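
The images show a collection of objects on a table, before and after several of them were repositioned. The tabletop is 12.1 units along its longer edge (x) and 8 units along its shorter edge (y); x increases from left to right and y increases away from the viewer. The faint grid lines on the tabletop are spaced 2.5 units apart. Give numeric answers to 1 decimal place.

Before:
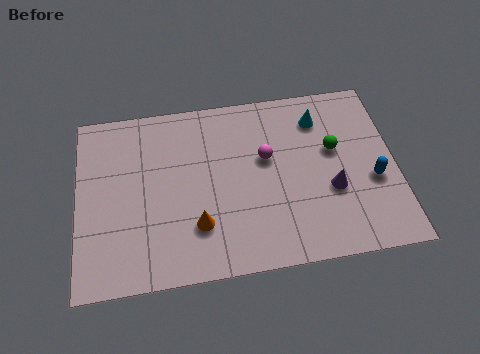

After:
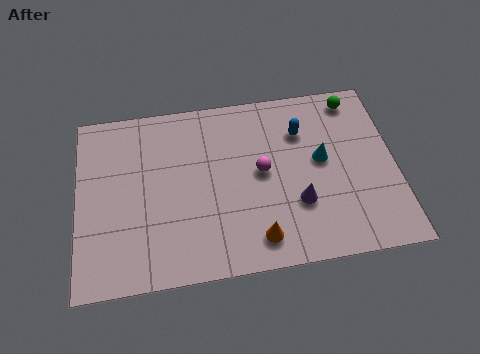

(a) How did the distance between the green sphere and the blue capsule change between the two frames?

+0.3

They were about 2.1 units apart before and 2.4 after — 0.3 units further apart.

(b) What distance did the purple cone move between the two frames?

1.4

The purple cone moved from about (9.6, 3.0) to (8.3, 2.6), a distance of √(1.3² + 0.4²) ≈ 1.4.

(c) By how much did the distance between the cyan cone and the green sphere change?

+1.4

The distance was about 1.6 in the first image and 3.0 in the second, so they moved 1.4 units further apart.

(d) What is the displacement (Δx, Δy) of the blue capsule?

(-2.6, 2.6)

The blue capsule was at about (11.2, 3.2) and moved to about (8.6, 5.8).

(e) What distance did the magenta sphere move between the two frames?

0.6

The magenta sphere was near (7.2, 4.8) before and (7.0, 4.2) after, so it travelled √(0.2² + 0.6²) ≈ 0.6 units.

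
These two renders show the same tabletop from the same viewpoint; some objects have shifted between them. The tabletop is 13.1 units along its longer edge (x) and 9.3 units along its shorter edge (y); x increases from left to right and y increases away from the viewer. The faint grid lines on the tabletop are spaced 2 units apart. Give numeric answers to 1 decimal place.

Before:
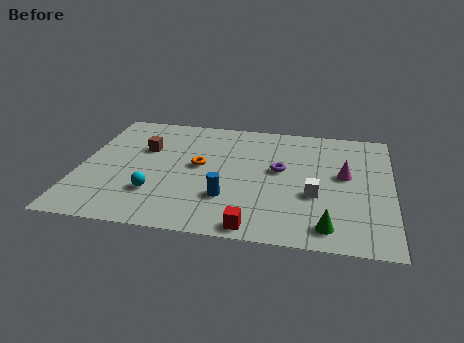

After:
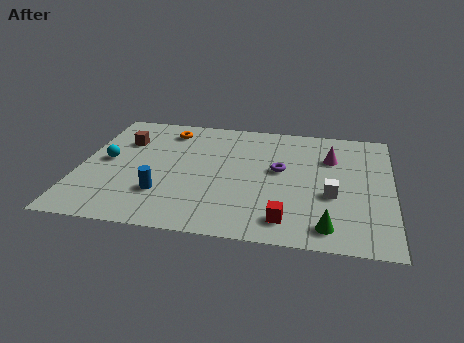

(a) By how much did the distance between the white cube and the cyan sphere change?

+2.9

Before: roughly 6.7 units apart; after: 9.6. That's 2.9 units further apart.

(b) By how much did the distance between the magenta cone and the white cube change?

+0.8

They were about 2.1 units apart before and 2.9 after — 0.8 units further apart.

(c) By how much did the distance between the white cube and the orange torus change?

+3.1

Before: roughly 5.1 units apart; after: 8.2. That's 3.1 units further apart.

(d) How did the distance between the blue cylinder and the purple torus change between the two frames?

+2.2

They were about 3.3 units apart before and 5.5 after — 2.2 units further apart.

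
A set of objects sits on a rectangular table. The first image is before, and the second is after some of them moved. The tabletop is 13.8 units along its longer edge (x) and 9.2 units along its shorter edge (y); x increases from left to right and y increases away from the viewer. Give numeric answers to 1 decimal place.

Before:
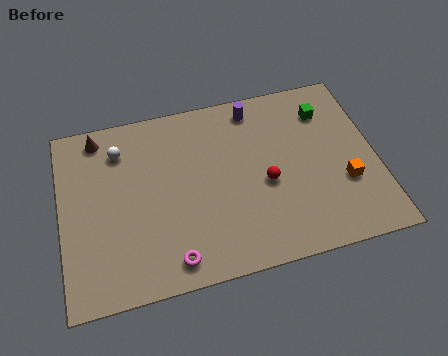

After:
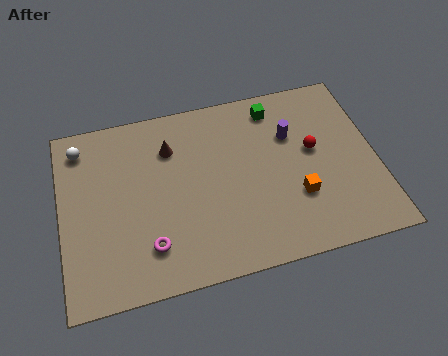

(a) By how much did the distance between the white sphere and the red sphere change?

+3.4

The distance was about 7.0 in the first image and 10.4 in the second, so they moved 3.4 units further apart.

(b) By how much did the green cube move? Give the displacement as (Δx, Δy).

(-2.2, 0.7)

From the two frames, the green cube sits at roughly (11.8, 7.1) before and (9.6, 7.8) after.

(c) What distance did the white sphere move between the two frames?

1.8

The white sphere was near (2.7, 7.2) before and (1.0, 7.7) after, so it travelled √(1.7² + 0.5²) ≈ 1.8 units.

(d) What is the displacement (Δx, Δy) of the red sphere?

(2.2, 1.2)

The red sphere started near (8.9, 4.0) and ended near (11.1, 5.2).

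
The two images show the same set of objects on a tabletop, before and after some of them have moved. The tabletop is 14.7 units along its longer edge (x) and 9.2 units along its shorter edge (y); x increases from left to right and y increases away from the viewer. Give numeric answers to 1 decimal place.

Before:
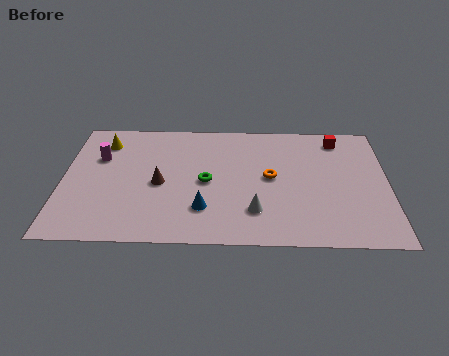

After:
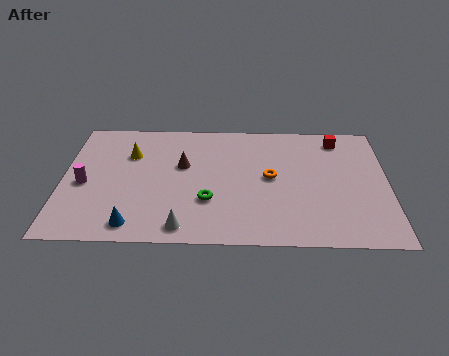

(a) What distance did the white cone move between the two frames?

3.4

The white cone moved from about (8.7, 2.3) to (5.5, 1.1), a distance of √(3.2² + 1.2²) ≈ 3.4.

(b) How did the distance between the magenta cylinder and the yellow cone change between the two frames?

+1.8

The distance was about 1.2 in the first image and 3.0 in the second, so they moved 1.8 units further apart.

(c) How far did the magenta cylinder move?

2.1

From (1.6, 6.1) to (1.0, 4.1), the magenta cylinder covered √(0.6² + 2.0²) ≈ 2.1 units.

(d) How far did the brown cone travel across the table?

1.7

The brown cone was near (4.4, 4.2) before and (5.4, 5.6) after, so it travelled √(1.0² + 1.4²) ≈ 1.7 units.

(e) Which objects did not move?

the red cube and the orange torus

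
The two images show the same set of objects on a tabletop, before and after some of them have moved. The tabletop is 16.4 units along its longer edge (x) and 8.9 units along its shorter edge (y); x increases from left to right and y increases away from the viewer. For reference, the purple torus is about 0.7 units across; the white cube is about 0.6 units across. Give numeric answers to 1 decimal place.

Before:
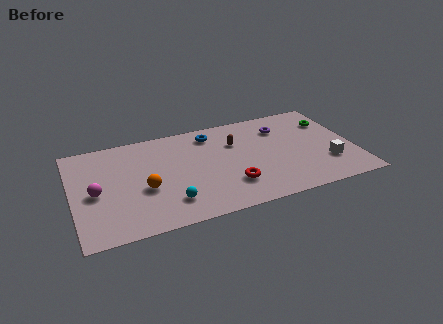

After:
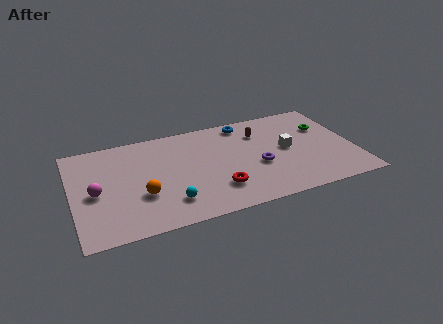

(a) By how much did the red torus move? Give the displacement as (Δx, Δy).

(-0.8, -0.1)

The red torus started near (9.0, 2.4) and ended near (8.2, 2.3).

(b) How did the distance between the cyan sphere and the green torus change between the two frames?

-0.6

Before: roughly 10.9 units apart; after: 10.3. That's 0.6 units closer together.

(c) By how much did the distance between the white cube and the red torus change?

-0.8

Before: roughly 5.7 units apart; after: 4.9. That's 0.8 units closer together.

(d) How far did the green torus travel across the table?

0.6

From (15.3, 6.5) to (14.9, 6.0), the green torus covered √(0.4² + 0.5²) ≈ 0.6 units.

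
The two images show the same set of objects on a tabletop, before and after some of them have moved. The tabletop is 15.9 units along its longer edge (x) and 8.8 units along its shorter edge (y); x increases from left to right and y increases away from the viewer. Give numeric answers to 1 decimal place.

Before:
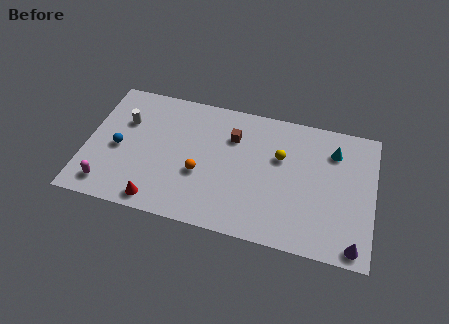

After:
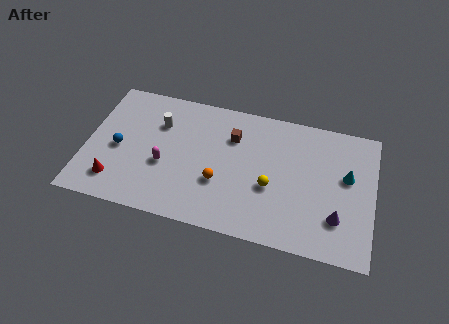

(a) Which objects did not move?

the blue sphere and the brown cube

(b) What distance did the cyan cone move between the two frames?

1.7

The cyan cone moved from about (13.6, 6.7) to (14.4, 5.2), a distance of √(0.8² + 1.5²) ≈ 1.7.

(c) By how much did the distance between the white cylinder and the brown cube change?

-1.9

They were about 6.0 units apart before and 4.1 after — 1.9 units closer together.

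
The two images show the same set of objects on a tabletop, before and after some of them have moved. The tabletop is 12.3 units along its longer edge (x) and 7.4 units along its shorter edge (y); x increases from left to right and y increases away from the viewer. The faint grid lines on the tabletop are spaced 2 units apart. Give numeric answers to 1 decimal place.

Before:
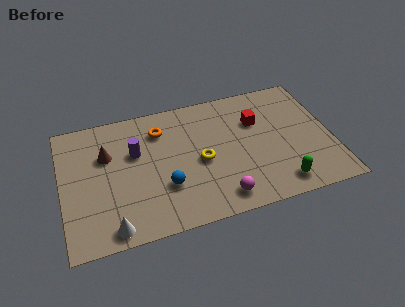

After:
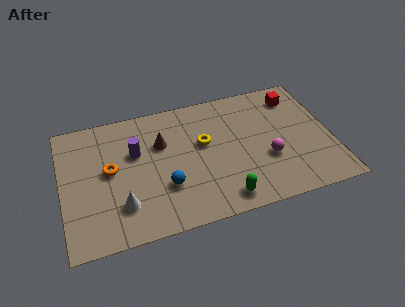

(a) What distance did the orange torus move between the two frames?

2.9

The orange torus was near (4.6, 5.7) before and (2.2, 4.0) after, so it travelled √(2.4² + 1.7²) ≈ 2.9 units.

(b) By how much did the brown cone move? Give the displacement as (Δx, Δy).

(2.5, 0.0)

From the two frames, the brown cone sits at roughly (2.1, 4.9) before and (4.6, 4.9) after.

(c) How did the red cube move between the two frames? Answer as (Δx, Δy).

(1.9, 1.0)

The red cube started near (9.0, 5.0) and ended near (10.9, 6.0).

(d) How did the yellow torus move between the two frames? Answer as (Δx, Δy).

(0.2, 1.0)

The yellow torus started near (6.3, 3.4) and ended near (6.5, 4.4).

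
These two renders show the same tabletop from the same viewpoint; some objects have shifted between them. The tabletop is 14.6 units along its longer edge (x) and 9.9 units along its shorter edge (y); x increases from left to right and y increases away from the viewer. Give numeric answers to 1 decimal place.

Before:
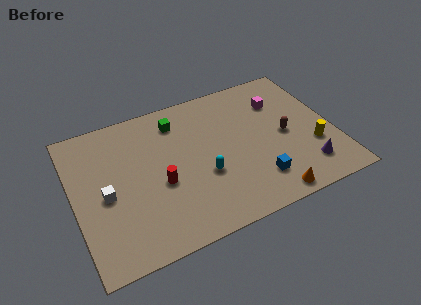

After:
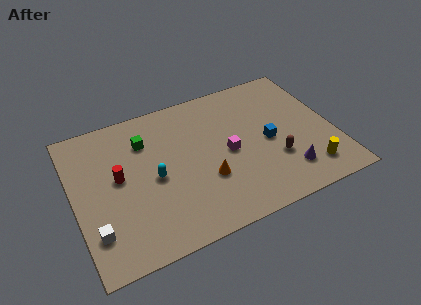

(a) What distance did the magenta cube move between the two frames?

4.1

The magenta cube moved from about (11.9, 7.2) to (8.6, 4.7), a distance of √(3.3² + 2.5²) ≈ 4.1.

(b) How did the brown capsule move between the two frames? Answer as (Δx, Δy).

(-0.8, -1.5)

The brown capsule was at about (11.9, 4.7) and moved to about (11.1, 3.2).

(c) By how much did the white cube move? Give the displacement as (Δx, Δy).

(-0.8, -2.1)

From the two frames, the white cube sits at roughly (1.7, 4.5) before and (0.9, 2.4) after.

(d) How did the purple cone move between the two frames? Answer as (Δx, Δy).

(-1.1, 0.1)

The purple cone started near (12.7, 2.0) and ended near (11.6, 2.1).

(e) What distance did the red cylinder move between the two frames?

2.6

The red cylinder was near (4.7, 4.1) before and (2.5, 5.4) after, so it travelled √(2.2² + 1.3²) ≈ 2.6 units.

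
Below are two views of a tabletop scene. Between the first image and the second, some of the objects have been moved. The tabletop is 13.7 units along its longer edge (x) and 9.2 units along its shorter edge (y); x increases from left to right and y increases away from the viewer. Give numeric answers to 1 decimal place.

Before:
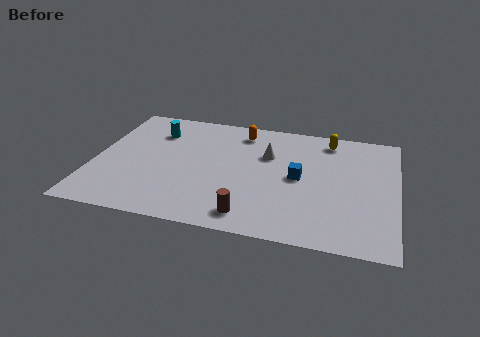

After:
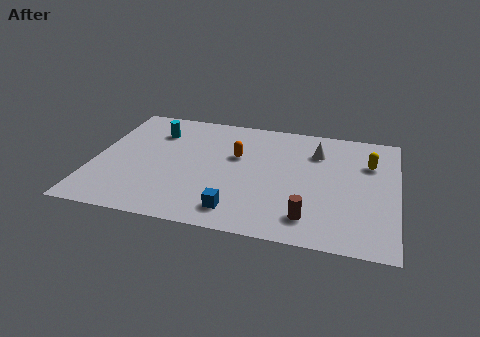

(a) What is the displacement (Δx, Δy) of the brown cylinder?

(2.6, 0.4)

The brown cylinder was at about (7.3, 1.3) and moved to about (9.9, 1.7).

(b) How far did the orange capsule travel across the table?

2.0

The orange capsule was near (6.5, 7.7) before and (6.4, 5.7) after, so it travelled √(0.1² + 2.0²) ≈ 2.0 units.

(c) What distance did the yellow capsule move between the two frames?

2.4

The yellow capsule was near (10.5, 7.9) before and (12.4, 6.4) after, so it travelled √(1.9² + 1.5²) ≈ 2.4 units.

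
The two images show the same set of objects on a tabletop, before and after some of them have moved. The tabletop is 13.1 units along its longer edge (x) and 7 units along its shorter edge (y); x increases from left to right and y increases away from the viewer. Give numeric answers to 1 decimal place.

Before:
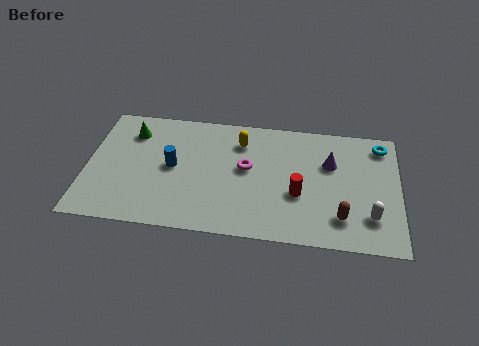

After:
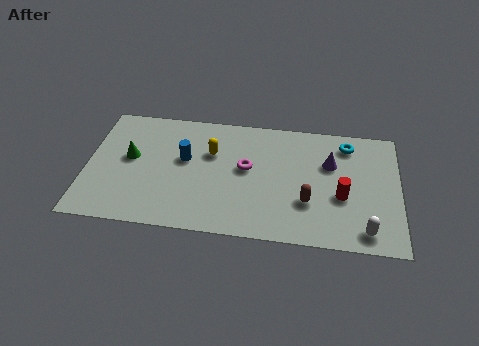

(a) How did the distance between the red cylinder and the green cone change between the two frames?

+1.4

The distance was about 7.6 in the first image and 9.0 in the second, so they moved 1.4 units further apart.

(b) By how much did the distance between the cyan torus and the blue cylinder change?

-2.0

They were about 9.0 units apart before and 7.0 after — 2.0 units closer together.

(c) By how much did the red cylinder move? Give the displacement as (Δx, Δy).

(1.8, 0.1)

The red cylinder started near (8.9, 2.7) and ended near (10.7, 2.8).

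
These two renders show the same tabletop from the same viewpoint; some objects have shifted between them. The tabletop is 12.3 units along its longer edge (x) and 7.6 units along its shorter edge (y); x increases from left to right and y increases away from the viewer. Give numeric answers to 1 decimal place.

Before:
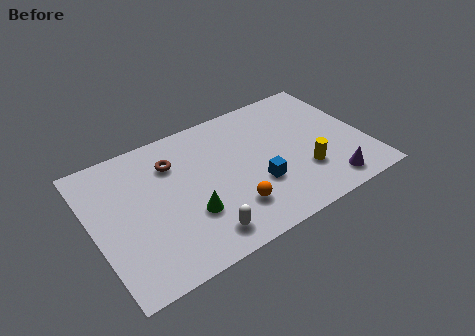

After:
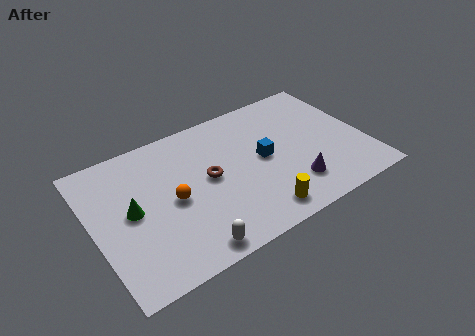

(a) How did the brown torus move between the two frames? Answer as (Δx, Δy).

(1.4, -1.6)

The brown torus started near (3.8, 5.6) and ended near (5.2, 4.0).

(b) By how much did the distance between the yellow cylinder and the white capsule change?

-1.8

They were about 5.0 units apart before and 3.2 after — 1.8 units closer together.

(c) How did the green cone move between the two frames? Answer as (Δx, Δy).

(-2.4, 1.4)

From the two frames, the green cone sits at roughly (4.1, 2.5) before and (1.7, 3.9) after.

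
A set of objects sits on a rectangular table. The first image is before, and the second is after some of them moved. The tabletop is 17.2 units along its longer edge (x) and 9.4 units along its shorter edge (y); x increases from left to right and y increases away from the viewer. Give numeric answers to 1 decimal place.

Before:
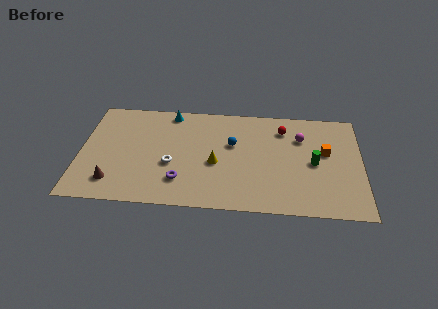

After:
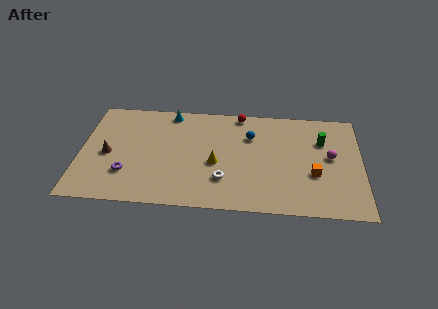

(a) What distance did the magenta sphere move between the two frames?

2.4

The magenta sphere moved from about (13.5, 6.7) to (15.3, 5.1), a distance of √(1.8² + 1.6²) ≈ 2.4.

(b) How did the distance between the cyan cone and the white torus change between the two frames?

+2.0

The distance was about 4.7 in the first image and 6.7 in the second, so they moved 2.0 units further apart.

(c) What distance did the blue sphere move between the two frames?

1.4

From (9.3, 5.8) to (10.4, 6.6), the blue sphere covered √(1.1² + 0.8²) ≈ 1.4 units.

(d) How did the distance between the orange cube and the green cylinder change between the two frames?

+1.8

They were about 1.2 units apart before and 3.0 after — 1.8 units further apart.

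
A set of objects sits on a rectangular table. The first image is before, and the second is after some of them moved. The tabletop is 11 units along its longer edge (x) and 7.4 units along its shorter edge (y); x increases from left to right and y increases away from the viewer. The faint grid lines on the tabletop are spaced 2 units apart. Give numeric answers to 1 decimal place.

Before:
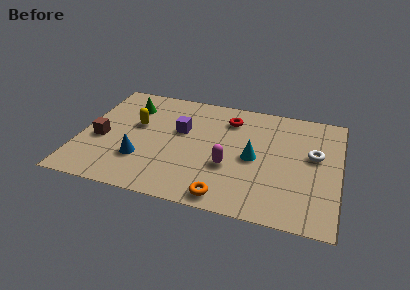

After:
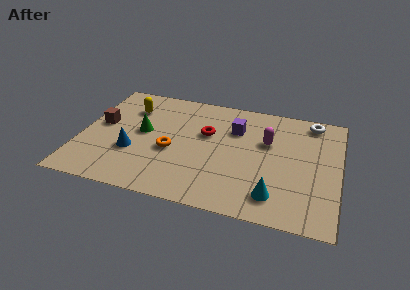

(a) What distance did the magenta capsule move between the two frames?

2.5

The magenta capsule was near (6.4, 2.7) before and (7.9, 4.7) after, so it travelled √(1.5² + 2.0²) ≈ 2.5 units.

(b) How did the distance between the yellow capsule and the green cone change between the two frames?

+0.4

Before: roughly 1.3 units apart; after: 1.7. That's 0.4 units further apart.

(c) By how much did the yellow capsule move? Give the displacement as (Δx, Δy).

(-0.4, 1.1)

From the two frames, the yellow capsule sits at roughly (2.3, 4.4) before and (1.9, 5.5) after.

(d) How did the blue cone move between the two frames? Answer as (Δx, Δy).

(-0.4, 0.4)

From the two frames, the blue cone sits at roughly (2.7, 2.2) before and (2.3, 2.6) after.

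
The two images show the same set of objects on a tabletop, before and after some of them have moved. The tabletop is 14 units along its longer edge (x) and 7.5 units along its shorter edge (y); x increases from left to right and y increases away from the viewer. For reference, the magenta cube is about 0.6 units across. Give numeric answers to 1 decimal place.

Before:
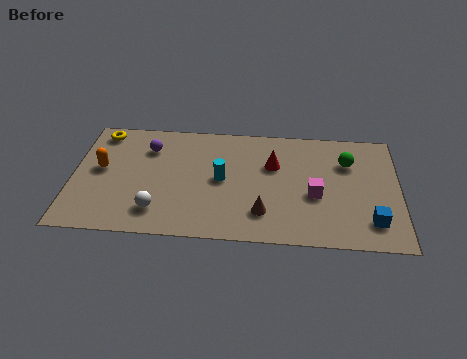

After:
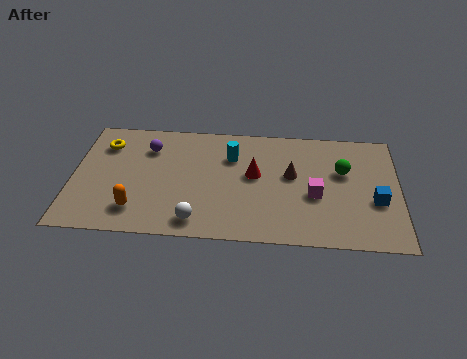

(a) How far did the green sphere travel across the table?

0.6

From (11.8, 5.3) to (11.6, 4.7), the green sphere covered √(0.2² + 0.6²) ≈ 0.6 units.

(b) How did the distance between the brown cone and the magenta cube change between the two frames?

-1.0

They were about 2.6 units apart before and 1.6 after — 1.0 units closer together.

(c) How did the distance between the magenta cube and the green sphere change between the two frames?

-0.6

The distance was about 2.6 in the first image and 2.0 in the second, so they moved 0.6 units closer together.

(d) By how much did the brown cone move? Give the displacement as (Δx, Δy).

(1.2, 2.5)

The brown cone was at about (8.2, 1.8) and moved to about (9.4, 4.3).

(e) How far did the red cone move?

1.1

The red cone moved from about (8.6, 4.9) to (7.8, 4.2), a distance of √(0.8² + 0.7²) ≈ 1.1.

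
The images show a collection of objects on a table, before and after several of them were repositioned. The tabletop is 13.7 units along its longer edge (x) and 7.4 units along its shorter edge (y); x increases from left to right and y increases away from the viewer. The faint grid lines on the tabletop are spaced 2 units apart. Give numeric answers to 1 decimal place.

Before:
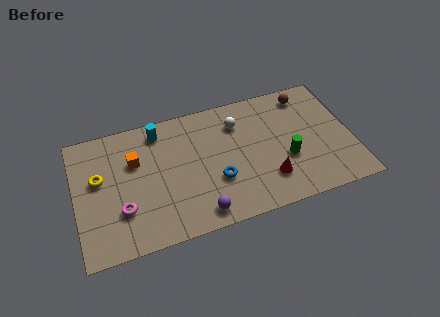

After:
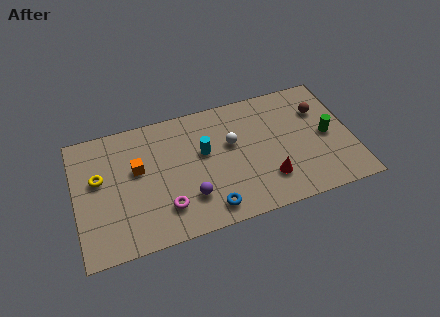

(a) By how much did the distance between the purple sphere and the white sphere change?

-1.7

They were about 5.1 units apart before and 3.4 after — 1.7 units closer together.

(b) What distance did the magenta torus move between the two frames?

2.2

The magenta torus was near (2.2, 2.3) before and (4.3, 1.8) after, so it travelled √(2.1² + 0.5²) ≈ 2.2 units.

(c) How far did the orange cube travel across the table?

0.5

From (3.0, 4.9) to (3.1, 4.4), the orange cube covered √(0.1² + 0.5²) ≈ 0.5 units.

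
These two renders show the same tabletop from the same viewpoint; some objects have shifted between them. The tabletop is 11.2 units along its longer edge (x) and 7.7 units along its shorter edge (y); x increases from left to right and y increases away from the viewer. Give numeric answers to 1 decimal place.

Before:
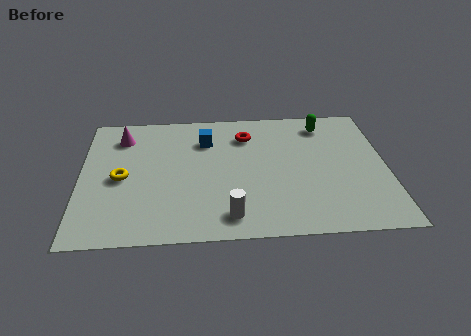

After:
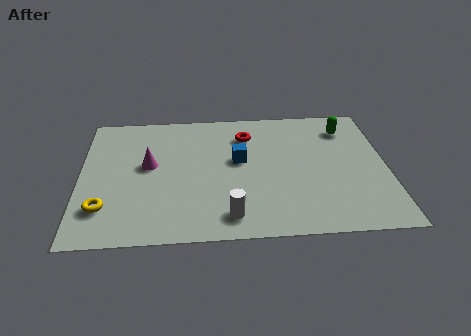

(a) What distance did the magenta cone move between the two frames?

2.1

From (1.5, 6.1) to (2.5, 4.3), the magenta cone covered √(1.0² + 1.8²) ≈ 2.1 units.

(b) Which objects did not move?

the white cylinder and the red torus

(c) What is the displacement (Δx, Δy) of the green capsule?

(0.8, -0.3)

The green capsule was at about (9.0, 6.4) and moved to about (9.8, 6.1).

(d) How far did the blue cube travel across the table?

1.8

The blue cube was near (4.6, 5.7) before and (5.8, 4.4) after, so it travelled √(1.2² + 1.3²) ≈ 1.8 units.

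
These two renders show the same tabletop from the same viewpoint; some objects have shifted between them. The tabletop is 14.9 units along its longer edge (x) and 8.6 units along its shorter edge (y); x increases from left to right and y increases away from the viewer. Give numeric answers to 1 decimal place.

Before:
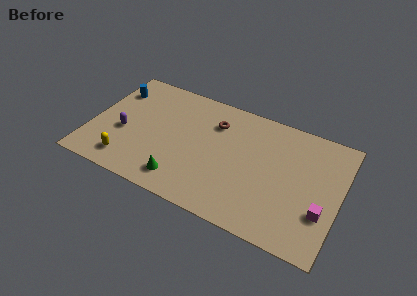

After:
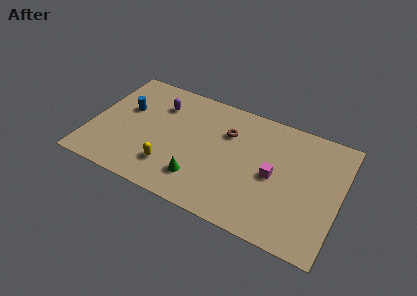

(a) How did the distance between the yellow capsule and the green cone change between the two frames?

-1.5

They were about 3.3 units apart before and 1.8 after — 1.5 units closer together.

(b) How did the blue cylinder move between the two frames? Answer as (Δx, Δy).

(0.9, -1.2)

The blue cylinder was at about (1.0, 6.5) and moved to about (1.9, 5.3).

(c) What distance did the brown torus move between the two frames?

0.9

The brown torus moved from about (7.2, 6.4) to (8.0, 6.0), a distance of √(0.8² + 0.4²) ≈ 0.9.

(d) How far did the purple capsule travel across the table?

3.4

The purple capsule moved from about (2.0, 3.5) to (3.8, 6.4), a distance of √(1.8² + 2.9²) ≈ 3.4.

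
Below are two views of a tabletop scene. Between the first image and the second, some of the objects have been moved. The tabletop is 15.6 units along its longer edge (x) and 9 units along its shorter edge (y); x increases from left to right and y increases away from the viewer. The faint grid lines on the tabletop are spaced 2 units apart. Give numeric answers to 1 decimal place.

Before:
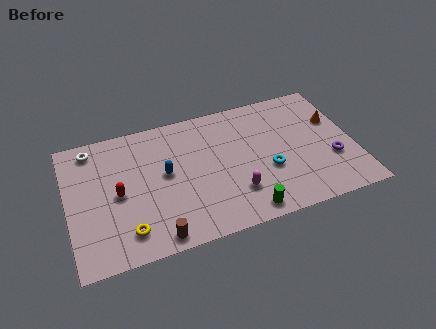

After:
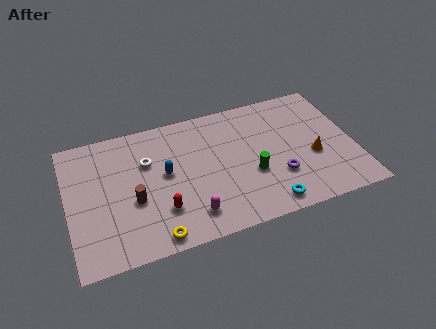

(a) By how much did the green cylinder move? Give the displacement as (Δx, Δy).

(0.6, 2.4)

The green cylinder was at about (9.3, 1.0) and moved to about (9.9, 3.4).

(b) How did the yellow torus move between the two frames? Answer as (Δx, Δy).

(1.4, -0.8)

The yellow torus was at about (3.0, 1.7) and moved to about (4.4, 0.9).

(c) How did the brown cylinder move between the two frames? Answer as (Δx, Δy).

(-1.0, 2.7)

From the two frames, the brown cylinder sits at roughly (4.5, 0.9) before and (3.5, 3.6) after.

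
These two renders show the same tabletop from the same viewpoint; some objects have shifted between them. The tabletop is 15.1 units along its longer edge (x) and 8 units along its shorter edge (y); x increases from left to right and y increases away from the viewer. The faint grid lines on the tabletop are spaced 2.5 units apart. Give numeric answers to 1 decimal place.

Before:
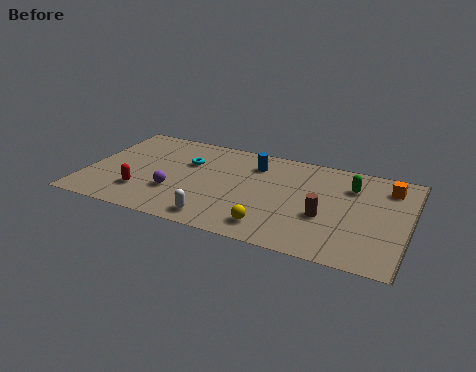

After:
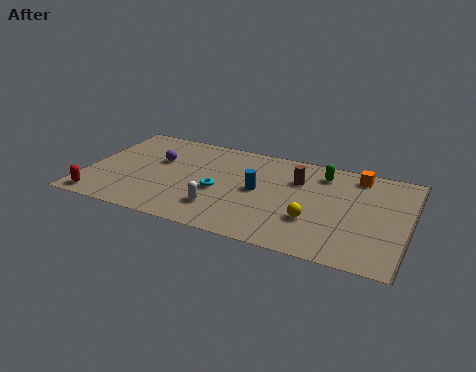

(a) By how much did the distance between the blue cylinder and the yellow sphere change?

-1.9

The distance was about 5.0 in the first image and 3.1 in the second, so they moved 1.9 units closer together.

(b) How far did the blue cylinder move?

2.1

The blue cylinder was near (7.7, 6.2) before and (8.1, 4.1) after, so it travelled √(0.4² + 2.1²) ≈ 2.1 units.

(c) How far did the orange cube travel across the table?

1.6

The orange cube was near (14.0, 6.4) before and (12.5, 6.9) after, so it travelled √(1.5² + 0.5²) ≈ 1.6 units.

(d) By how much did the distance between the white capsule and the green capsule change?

-1.2

Before: roughly 7.5 units apart; after: 6.3. That's 1.2 units closer together.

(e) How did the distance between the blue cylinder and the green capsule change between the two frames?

-0.9

The distance was about 4.6 in the first image and 3.7 in the second, so they moved 0.9 units closer together.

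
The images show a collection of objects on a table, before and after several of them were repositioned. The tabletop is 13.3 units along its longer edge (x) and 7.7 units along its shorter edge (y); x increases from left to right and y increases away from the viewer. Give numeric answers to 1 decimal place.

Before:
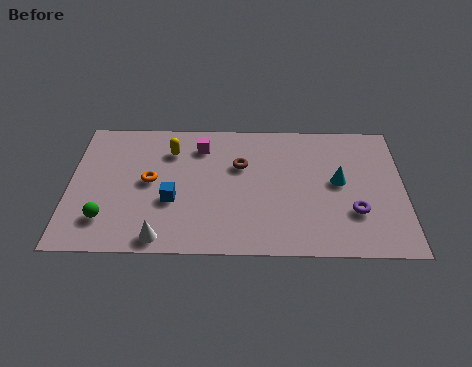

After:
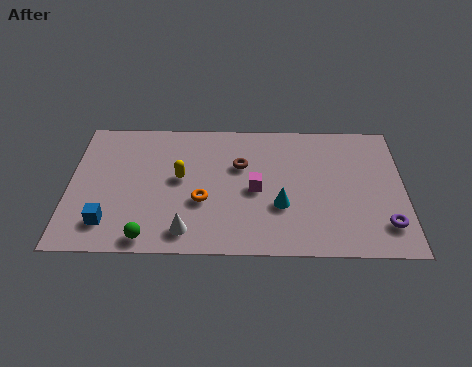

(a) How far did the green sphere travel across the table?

2.0

From (1.5, 1.8) to (3.2, 0.8), the green sphere covered √(1.7² + 1.0²) ≈ 2.0 units.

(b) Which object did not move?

the brown torus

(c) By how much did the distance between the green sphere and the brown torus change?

-0.7

The distance was about 6.2 in the first image and 5.5 in the second, so they moved 0.7 units closer together.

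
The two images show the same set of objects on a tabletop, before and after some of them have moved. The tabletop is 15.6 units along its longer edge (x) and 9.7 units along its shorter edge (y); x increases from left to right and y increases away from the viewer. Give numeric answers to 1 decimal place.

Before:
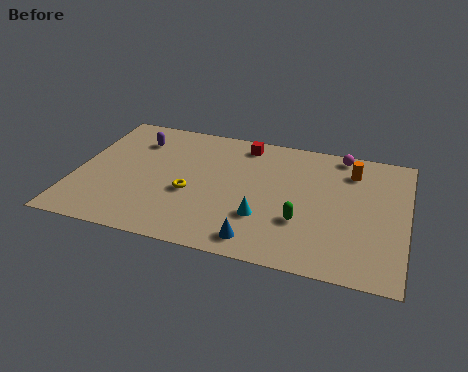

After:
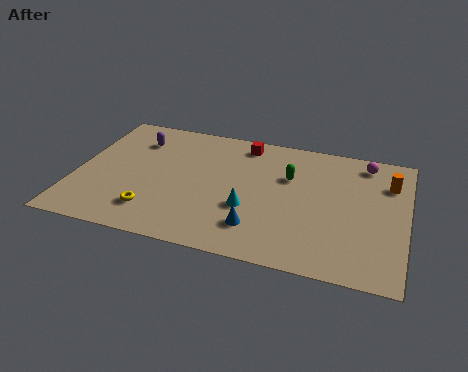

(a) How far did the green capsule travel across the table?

3.3

The green capsule moved from about (10.8, 3.2) to (10.0, 6.4), a distance of √(0.8² + 3.2²) ≈ 3.3.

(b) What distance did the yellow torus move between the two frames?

2.4

From (5.5, 3.9) to (3.9, 2.1), the yellow torus covered √(1.6² + 1.8²) ≈ 2.4 units.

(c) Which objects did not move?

the purple capsule and the red cube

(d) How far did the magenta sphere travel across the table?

1.3

From (12.3, 8.8) to (13.5, 8.4), the magenta sphere covered √(1.2² + 0.4²) ≈ 1.3 units.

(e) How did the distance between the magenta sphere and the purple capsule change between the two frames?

+1.1

The distance was about 9.8 in the first image and 10.9 in the second, so they moved 1.1 units further apart.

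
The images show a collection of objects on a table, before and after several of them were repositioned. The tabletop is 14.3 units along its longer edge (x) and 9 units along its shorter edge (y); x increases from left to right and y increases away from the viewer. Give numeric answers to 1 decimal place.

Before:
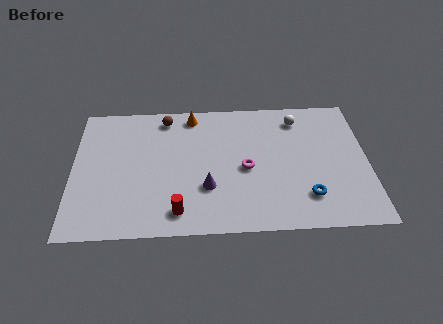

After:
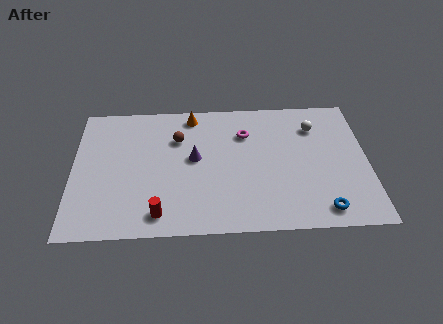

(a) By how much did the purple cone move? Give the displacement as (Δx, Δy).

(-0.6, 2.0)

From the two frames, the purple cone sits at roughly (6.5, 2.9) before and (5.9, 4.9) after.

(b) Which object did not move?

the orange cone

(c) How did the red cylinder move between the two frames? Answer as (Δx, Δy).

(-0.9, -0.1)

The red cylinder started near (5.1, 1.4) and ended near (4.2, 1.3).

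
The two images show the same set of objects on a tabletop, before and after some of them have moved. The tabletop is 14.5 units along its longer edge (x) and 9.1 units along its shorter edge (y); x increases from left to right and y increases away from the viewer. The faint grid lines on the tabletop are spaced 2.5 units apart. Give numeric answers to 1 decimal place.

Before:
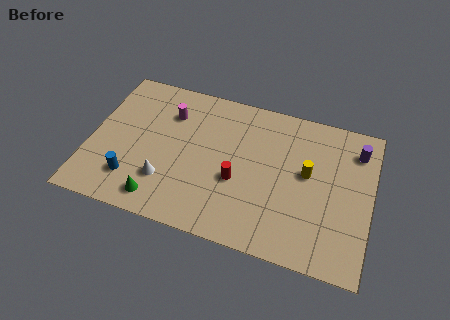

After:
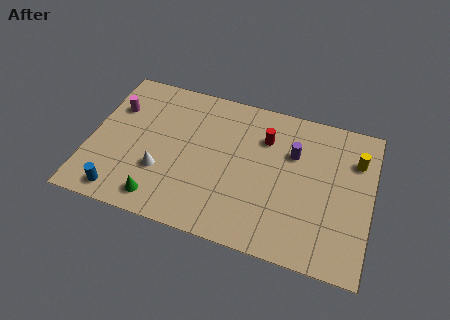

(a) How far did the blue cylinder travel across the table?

1.1

The blue cylinder moved from about (2.4, 2.1) to (1.9, 1.1), a distance of √(0.5² + 1.0²) ≈ 1.1.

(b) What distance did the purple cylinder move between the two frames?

3.4

The purple cylinder moved from about (13.6, 7.2) to (10.4, 6.1), a distance of √(3.2² + 1.1²) ≈ 3.4.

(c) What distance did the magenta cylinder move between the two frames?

2.8

The magenta cylinder was near (3.9, 6.7) before and (1.1, 6.3) after, so it travelled √(2.8² + 0.4²) ≈ 2.8 units.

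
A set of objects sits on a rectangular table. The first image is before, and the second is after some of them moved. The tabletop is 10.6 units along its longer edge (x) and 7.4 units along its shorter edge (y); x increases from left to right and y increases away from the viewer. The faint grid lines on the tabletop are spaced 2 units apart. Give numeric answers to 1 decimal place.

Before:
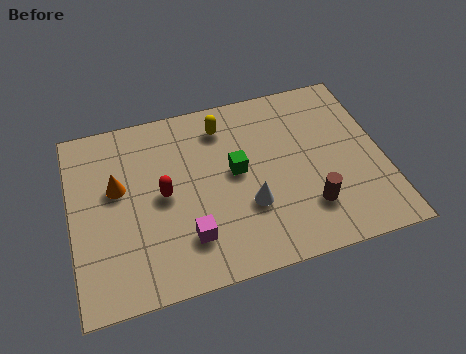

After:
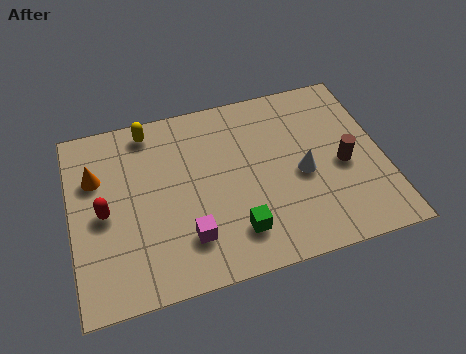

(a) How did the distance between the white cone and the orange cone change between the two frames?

+2.4

Before: roughly 4.7 units apart; after: 7.1. That's 2.4 units further apart.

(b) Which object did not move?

the magenta cube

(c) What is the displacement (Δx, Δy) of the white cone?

(1.9, 0.8)

The white cone started near (5.9, 2.5) and ended near (7.8, 3.3).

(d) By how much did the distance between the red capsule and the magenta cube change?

+1.2

The distance was about 2.0 in the first image and 3.2 in the second, so they moved 1.2 units further apart.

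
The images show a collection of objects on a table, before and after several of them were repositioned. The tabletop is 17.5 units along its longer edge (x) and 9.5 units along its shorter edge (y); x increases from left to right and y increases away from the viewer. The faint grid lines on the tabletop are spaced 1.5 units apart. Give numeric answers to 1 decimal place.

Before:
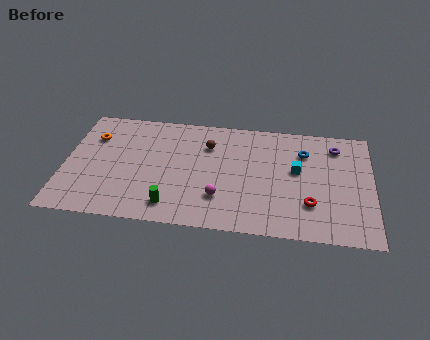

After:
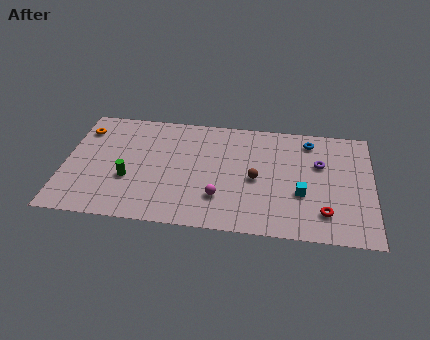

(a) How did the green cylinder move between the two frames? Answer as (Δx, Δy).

(-2.5, 1.9)

From the two frames, the green cylinder sits at roughly (6.2, 1.6) before and (3.7, 3.5) after.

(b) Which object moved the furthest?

the brown sphere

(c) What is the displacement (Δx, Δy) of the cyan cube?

(0.3, -1.9)

The cyan cube was at about (13.2, 5.4) and moved to about (13.5, 3.5).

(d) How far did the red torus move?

1.0

From (14.0, 2.7) to (14.8, 2.1), the red torus covered √(0.8² + 0.6²) ≈ 1.0 units.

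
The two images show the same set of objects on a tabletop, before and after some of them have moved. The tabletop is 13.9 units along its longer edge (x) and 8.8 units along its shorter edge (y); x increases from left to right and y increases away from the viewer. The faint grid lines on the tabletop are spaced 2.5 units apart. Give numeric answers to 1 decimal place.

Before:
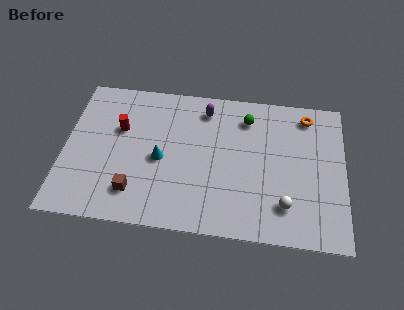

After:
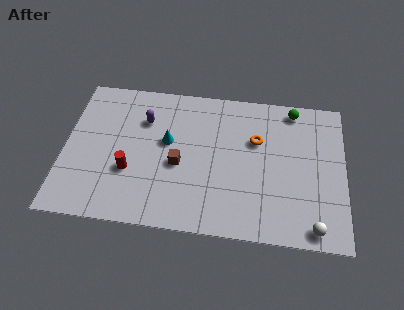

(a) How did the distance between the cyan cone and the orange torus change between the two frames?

-3.6

They were about 8.0 units apart before and 4.4 after — 3.6 units closer together.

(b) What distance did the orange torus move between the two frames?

3.1

The orange torus moved from about (12.0, 7.5) to (9.5, 5.7), a distance of √(2.5² + 1.8²) ≈ 3.1.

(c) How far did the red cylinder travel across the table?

2.6

The red cylinder was near (2.7, 5.6) before and (3.3, 3.1) after, so it travelled √(0.6² + 2.5²) ≈ 2.6 units.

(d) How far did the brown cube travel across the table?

2.8

From (3.6, 1.9) to (5.7, 3.8), the brown cube covered √(2.1² + 1.9²) ≈ 2.8 units.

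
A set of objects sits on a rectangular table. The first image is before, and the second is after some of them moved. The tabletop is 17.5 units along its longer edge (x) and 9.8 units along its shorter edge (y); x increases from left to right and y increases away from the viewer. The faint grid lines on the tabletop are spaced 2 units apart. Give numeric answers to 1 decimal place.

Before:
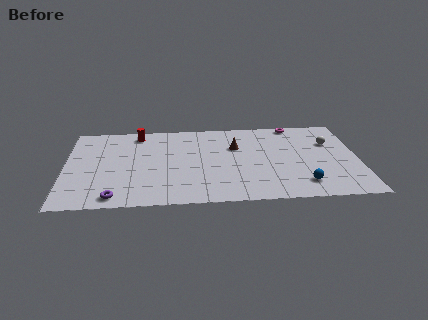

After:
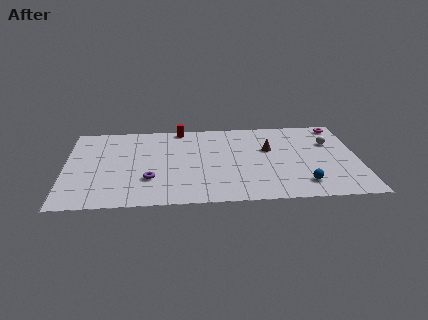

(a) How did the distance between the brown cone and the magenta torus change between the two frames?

+0.6

They were about 4.4 units apart before and 5.0 after — 0.6 units further apart.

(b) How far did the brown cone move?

2.0

From (10.2, 6.5) to (12.2, 6.1), the brown cone covered √(2.0² + 0.4²) ≈ 2.0 units.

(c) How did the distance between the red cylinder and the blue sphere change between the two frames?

-1.7

Before: roughly 11.8 units apart; after: 10.1. That's 1.7 units closer together.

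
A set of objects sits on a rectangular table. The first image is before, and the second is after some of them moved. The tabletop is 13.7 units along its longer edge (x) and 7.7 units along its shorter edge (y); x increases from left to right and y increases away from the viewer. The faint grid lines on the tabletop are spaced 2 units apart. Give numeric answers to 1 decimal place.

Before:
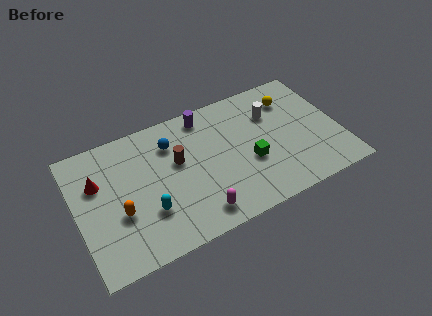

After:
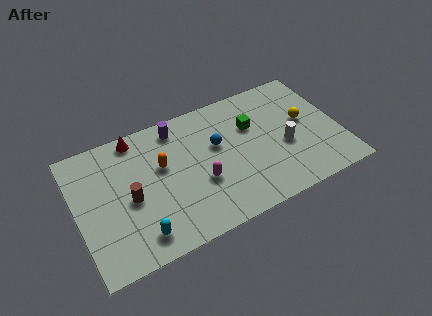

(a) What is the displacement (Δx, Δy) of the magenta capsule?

(0.4, 1.7)

The magenta capsule started near (5.9, 1.2) and ended near (6.3, 2.9).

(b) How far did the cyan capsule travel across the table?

1.3

The cyan capsule moved from about (3.5, 2.4) to (2.9, 1.3), a distance of √(0.6² + 1.1²) ≈ 1.3.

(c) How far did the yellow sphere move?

1.7

From (11.5, 5.9) to (12.0, 4.3), the yellow sphere covered √(0.5² + 1.6²) ≈ 1.7 units.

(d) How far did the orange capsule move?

3.0

The orange capsule was near (2.1, 2.9) before and (4.5, 4.7) after, so it travelled √(2.4² + 1.8²) ≈ 3.0 units.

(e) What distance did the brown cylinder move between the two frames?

2.8

The brown cylinder was near (5.3, 4.6) before and (2.7, 3.5) after, so it travelled √(2.6² + 1.1²) ≈ 2.8 units.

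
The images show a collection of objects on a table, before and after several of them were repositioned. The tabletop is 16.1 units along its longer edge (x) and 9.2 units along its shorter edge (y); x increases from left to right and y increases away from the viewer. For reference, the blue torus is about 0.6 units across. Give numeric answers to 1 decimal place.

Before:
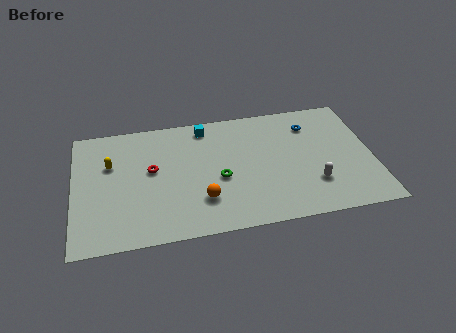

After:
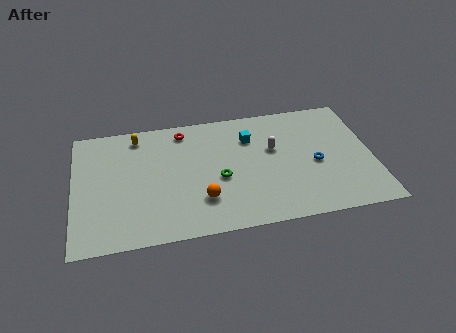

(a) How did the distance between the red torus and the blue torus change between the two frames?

-0.9

They were about 8.9 units apart before and 8.0 after — 0.9 units closer together.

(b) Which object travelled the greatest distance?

the white capsule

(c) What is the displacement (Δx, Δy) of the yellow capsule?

(1.5, 1.9)

The yellow capsule was at about (2.0, 6.0) and moved to about (3.5, 7.9).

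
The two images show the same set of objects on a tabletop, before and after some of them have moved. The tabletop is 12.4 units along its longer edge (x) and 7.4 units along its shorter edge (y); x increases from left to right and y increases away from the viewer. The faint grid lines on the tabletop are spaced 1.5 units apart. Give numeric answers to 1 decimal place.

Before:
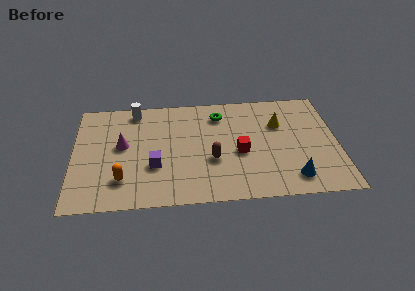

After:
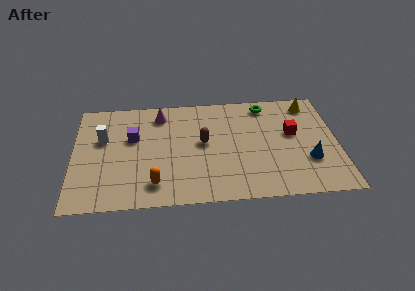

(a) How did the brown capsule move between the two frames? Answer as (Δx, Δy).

(-0.4, 1.2)

The brown capsule started near (6.5, 2.8) and ended near (6.1, 4.0).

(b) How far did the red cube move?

2.7

The red cube moved from about (7.8, 3.2) to (10.3, 4.3), a distance of √(2.5² + 1.1²) ≈ 2.7.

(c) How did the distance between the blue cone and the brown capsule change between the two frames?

+1.2

Before: roughly 4.0 units apart; after: 5.2. That's 1.2 units further apart.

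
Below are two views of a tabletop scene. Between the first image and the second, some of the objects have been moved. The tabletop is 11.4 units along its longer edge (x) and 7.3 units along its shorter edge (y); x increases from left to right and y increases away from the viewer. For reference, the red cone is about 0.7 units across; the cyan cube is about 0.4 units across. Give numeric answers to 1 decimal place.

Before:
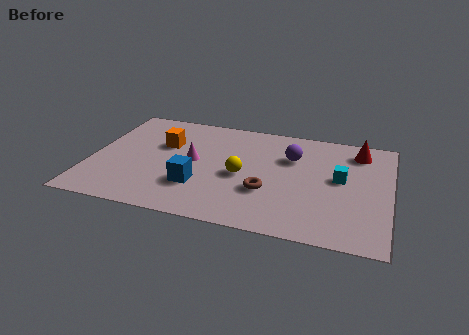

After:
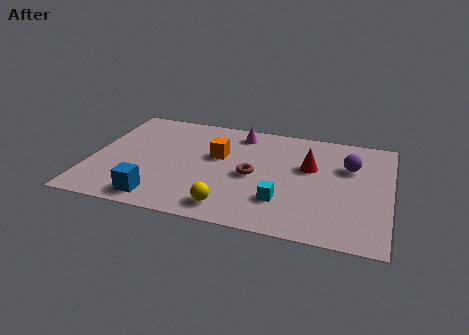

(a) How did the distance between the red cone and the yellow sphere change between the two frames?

-0.7

Before: roughly 5.1 units apart; after: 4.4. That's 0.7 units closer together.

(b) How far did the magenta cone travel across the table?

2.9

The magenta cone was near (3.9, 3.8) before and (5.5, 6.2) after, so it travelled √(1.6² + 2.4²) ≈ 2.9 units.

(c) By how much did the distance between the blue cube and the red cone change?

-0.5

They were about 7.0 units apart before and 6.5 after — 0.5 units closer together.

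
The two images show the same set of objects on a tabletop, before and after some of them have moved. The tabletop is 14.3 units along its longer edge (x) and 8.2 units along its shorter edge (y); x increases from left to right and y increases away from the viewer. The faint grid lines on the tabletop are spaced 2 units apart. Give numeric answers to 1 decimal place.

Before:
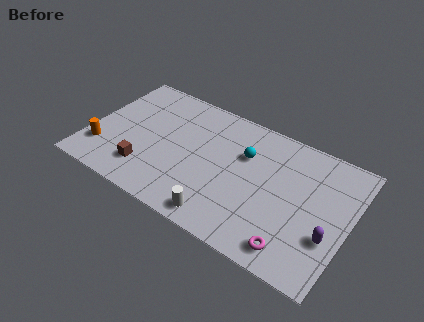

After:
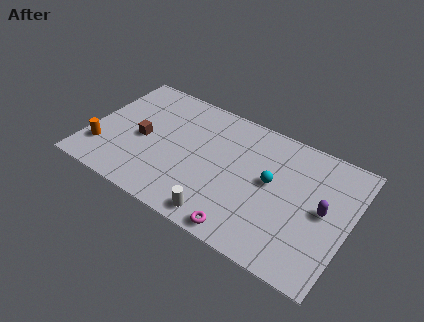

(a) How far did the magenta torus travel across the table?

2.6

The magenta torus was near (11.7, 1.2) before and (9.1, 0.8) after, so it travelled √(2.6² + 0.4²) ≈ 2.6 units.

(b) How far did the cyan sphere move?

1.9

The cyan sphere was near (8.4, 5.5) before and (10.0, 4.5) after, so it travelled √(1.6² + 1.0²) ≈ 1.9 units.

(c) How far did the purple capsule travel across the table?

1.5

From (13.4, 2.8) to (12.9, 4.2), the purple capsule covered √(0.5² + 1.4²) ≈ 1.5 units.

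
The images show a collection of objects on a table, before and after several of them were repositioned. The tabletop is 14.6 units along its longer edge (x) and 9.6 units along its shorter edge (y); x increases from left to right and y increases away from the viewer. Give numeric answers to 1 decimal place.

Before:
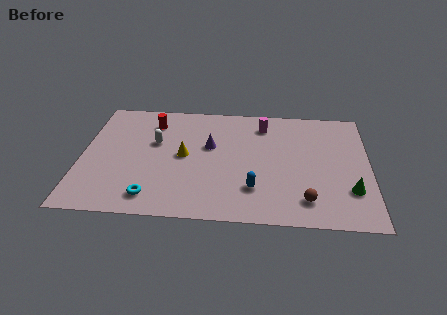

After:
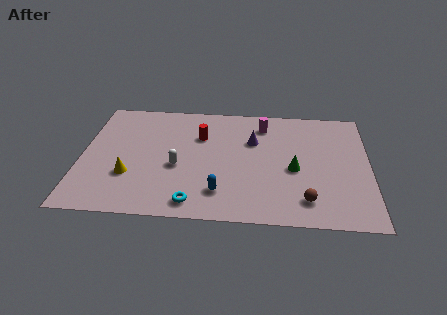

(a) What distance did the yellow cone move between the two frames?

3.2

The yellow cone was near (5.2, 4.9) before and (2.5, 3.1) after, so it travelled √(2.7² + 1.8²) ≈ 3.2 units.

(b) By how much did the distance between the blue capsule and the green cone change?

-0.5

They were about 4.8 units apart before and 4.3 after — 0.5 units closer together.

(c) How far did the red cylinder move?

2.7

The red cylinder moved from about (3.5, 7.6) to (6.0, 6.6), a distance of √(2.5² + 1.0²) ≈ 2.7.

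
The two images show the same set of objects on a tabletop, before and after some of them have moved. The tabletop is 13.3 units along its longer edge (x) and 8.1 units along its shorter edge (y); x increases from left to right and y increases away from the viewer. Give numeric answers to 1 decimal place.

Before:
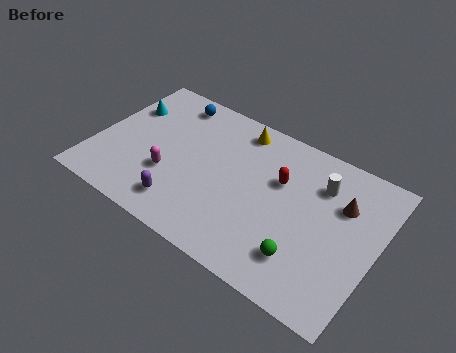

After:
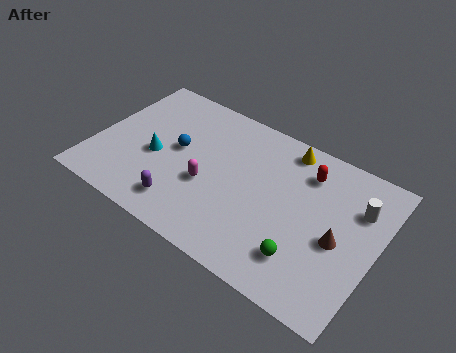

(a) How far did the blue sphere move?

2.7

From (3.0, 7.0) to (3.8, 4.4), the blue sphere covered √(0.8² + 2.6²) ≈ 2.7 units.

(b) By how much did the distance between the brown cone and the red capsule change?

+0.4

Before: roughly 2.9 units apart; after: 3.3. That's 0.4 units further apart.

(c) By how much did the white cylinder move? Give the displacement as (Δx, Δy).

(1.8, -0.3)

From the two frames, the white cylinder sits at roughly (10.4, 6.0) before and (12.2, 5.7) after.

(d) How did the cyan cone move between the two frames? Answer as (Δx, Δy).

(1.9, -2.1)

From the two frames, the cyan cone sits at roughly (1.0, 5.6) before and (2.9, 3.5) after.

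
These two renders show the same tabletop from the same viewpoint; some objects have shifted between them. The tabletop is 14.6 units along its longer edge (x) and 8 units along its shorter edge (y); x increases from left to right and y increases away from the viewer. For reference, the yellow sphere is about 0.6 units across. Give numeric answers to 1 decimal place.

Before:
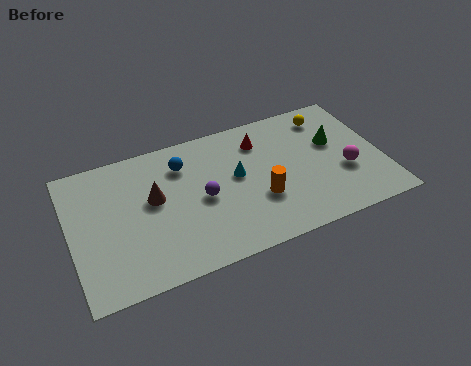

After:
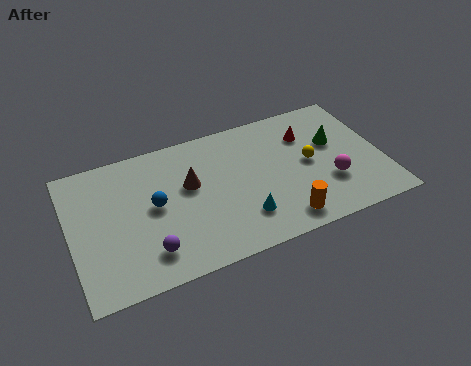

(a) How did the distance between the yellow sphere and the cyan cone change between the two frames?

-1.1

They were about 5.1 units apart before and 4.0 after — 1.1 units closer together.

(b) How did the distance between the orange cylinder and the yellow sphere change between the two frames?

-2.0

Before: roughly 5.3 units apart; after: 3.3. That's 2.0 units closer together.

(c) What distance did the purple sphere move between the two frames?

3.4

The purple sphere moved from about (6.1, 3.8) to (3.4, 1.7), a distance of √(2.7² + 2.1²) ≈ 3.4.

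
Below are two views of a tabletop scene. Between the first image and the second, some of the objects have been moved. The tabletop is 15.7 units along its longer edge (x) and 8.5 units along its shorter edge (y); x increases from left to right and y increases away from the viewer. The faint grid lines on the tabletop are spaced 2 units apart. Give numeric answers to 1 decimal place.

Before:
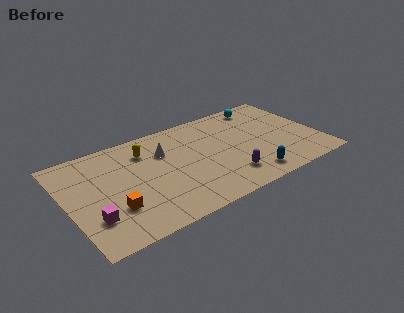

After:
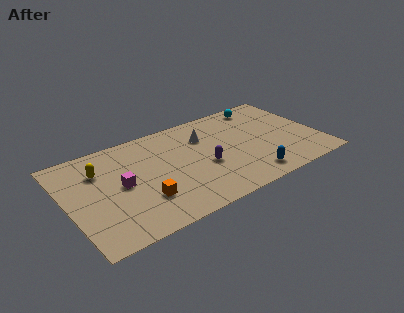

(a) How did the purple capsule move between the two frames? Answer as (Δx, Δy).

(-1.2, 1.6)

The purple capsule was at about (9.6, 1.9) and moved to about (8.4, 3.5).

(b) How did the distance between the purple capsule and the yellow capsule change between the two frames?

+0.3

The distance was about 6.4 in the first image and 6.7 in the second, so they moved 0.3 units further apart.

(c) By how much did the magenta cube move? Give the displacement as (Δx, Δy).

(2.0, 1.9)

The magenta cube was at about (1.3, 2.4) and moved to about (3.3, 4.3).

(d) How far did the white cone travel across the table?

2.6

From (6.2, 5.9) to (8.8, 6.1), the white cone covered √(2.6² + 0.2²) ≈ 2.6 units.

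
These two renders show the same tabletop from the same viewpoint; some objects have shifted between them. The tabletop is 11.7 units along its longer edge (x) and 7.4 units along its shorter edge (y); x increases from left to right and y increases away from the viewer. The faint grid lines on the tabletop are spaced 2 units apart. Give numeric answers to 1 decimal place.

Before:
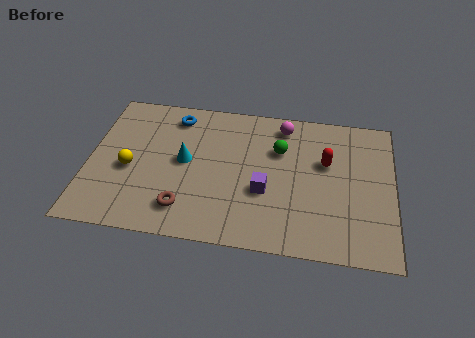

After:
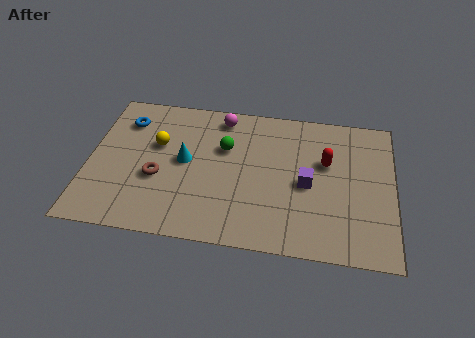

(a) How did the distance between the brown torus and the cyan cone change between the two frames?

-1.0

They were about 2.4 units apart before and 1.4 after — 1.0 units closer together.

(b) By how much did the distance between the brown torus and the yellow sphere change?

-1.1

The distance was about 2.8 in the first image and 1.7 in the second, so they moved 1.1 units closer together.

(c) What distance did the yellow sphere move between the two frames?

1.7

The yellow sphere moved from about (1.6, 3.2) to (2.6, 4.6), a distance of √(1.0² + 1.4²) ≈ 1.7.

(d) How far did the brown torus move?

1.8

The brown torus was near (3.8, 1.5) before and (2.7, 2.9) after, so it travelled √(1.1² + 1.4²) ≈ 1.8 units.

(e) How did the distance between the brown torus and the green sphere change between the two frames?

-1.8

They were about 4.9 units apart before and 3.1 after — 1.8 units closer together.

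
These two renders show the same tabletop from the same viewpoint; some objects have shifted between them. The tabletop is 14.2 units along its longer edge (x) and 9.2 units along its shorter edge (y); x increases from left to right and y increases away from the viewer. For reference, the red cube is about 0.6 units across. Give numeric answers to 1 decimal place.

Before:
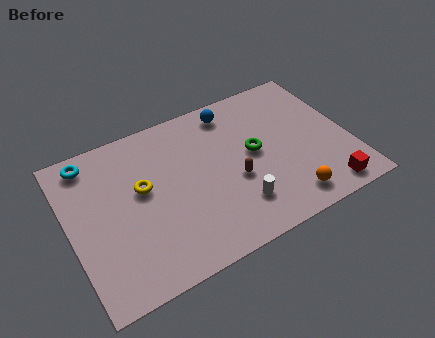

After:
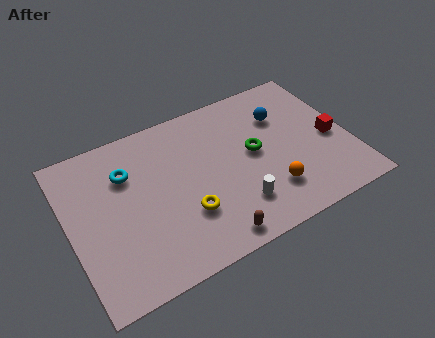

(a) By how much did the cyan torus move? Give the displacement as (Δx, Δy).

(1.7, -1.5)

The cyan torus started near (1.4, 8.0) and ended near (3.1, 6.5).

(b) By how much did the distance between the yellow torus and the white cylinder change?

-2.8

They were about 5.4 units apart before and 2.6 after — 2.8 units closer together.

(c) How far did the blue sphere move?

2.8

The blue sphere moved from about (8.7, 7.9) to (11.1, 6.5), a distance of √(2.4² + 1.4²) ≈ 2.8.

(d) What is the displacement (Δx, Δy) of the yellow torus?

(1.9, -2.4)

From the two frames, the yellow torus sits at roughly (3.7, 5.3) before and (5.6, 2.9) after.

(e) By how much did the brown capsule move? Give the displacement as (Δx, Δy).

(-1.6, -2.7)

The brown capsule started near (8.2, 3.7) and ended near (6.6, 1.0).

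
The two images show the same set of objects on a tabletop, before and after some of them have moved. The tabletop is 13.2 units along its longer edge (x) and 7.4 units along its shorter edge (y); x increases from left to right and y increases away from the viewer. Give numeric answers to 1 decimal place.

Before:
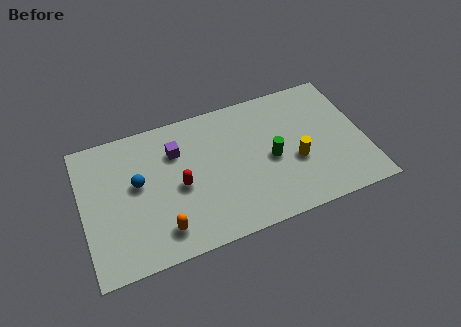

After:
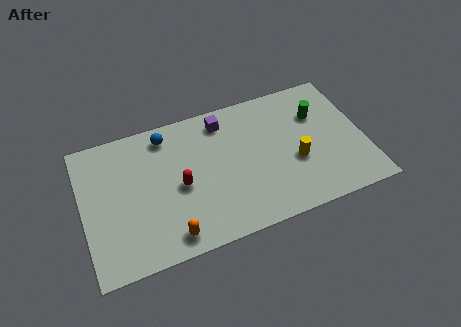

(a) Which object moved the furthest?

the green cylinder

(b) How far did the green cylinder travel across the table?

2.9

The green cylinder was near (8.8, 3.4) before and (11.2, 5.1) after, so it travelled √(2.4² + 1.7²) ≈ 2.9 units.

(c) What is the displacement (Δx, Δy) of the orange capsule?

(0.3, -0.4)

The orange capsule was at about (3.5, 1.4) and moved to about (3.8, 1.0).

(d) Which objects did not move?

the red capsule and the yellow cylinder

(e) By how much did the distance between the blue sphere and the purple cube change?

+0.5

The distance was about 2.2 in the first image and 2.7 in the second, so they moved 0.5 units further apart.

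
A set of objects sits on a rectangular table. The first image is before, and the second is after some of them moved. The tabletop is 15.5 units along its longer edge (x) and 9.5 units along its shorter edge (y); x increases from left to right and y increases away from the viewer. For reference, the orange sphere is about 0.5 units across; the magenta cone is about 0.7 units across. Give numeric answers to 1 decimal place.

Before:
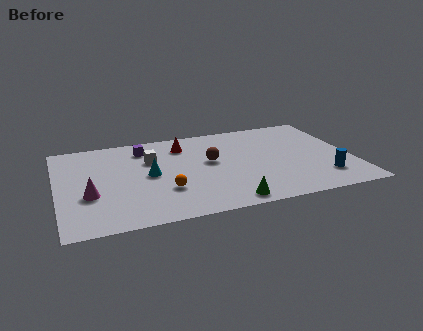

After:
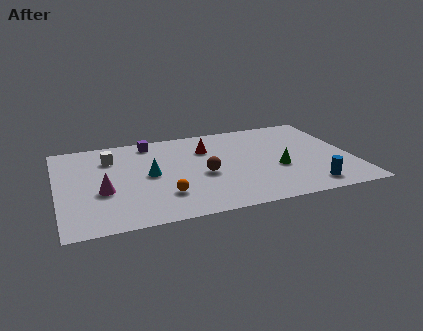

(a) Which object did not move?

the cyan cone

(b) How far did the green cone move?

4.0

The green cone moved from about (8.6, 1.0) to (11.5, 3.7), a distance of √(2.9² + 2.7²) ≈ 4.0.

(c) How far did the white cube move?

2.2

The white cube was near (5.0, 6.4) before and (2.9, 7.1) after, so it travelled √(2.1² + 0.7²) ≈ 2.2 units.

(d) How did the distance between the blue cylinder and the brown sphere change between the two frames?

-0.6

Before: roughly 6.5 units apart; after: 5.9. That's 0.6 units closer together.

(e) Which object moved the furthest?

the green cone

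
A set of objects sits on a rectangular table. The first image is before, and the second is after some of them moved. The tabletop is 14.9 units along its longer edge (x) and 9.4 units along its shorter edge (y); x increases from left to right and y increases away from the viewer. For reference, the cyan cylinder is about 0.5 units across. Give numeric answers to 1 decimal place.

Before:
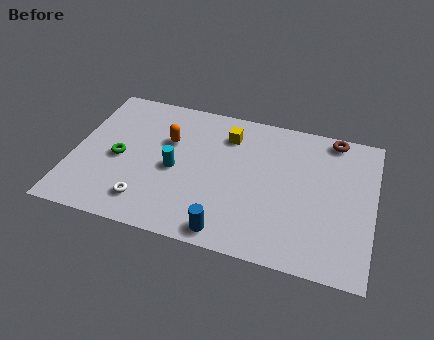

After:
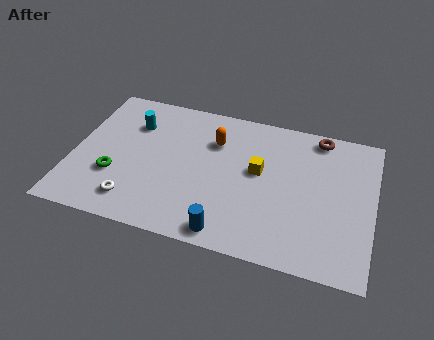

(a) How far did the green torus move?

1.2

The green torus moved from about (2.3, 4.3) to (2.2, 3.1), a distance of √(0.1² + 1.2²) ≈ 1.2.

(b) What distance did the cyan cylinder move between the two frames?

3.4

The cyan cylinder was near (5.1, 4.3) before and (2.8, 6.8) after, so it travelled √(2.3² + 2.5²) ≈ 3.4 units.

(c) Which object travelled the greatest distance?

the cyan cylinder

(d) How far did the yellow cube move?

2.6

The yellow cube moved from about (7.5, 7.3) to (9.2, 5.3), a distance of √(1.7² + 2.0²) ≈ 2.6.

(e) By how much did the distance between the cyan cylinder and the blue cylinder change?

+3.4

The distance was about 4.4 in the first image and 7.8 in the second, so they moved 3.4 units further apart.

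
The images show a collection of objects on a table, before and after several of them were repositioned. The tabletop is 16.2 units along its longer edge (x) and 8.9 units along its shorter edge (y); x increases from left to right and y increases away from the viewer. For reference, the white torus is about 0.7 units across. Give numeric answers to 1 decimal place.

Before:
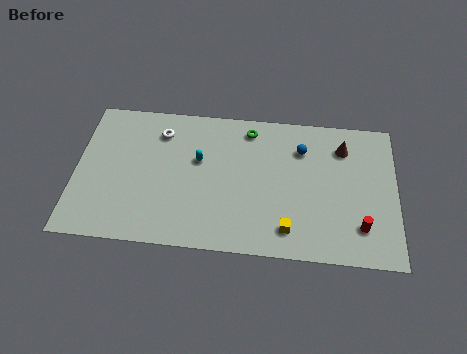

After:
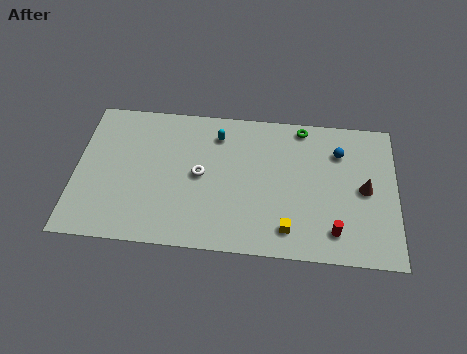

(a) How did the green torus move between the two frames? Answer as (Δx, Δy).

(2.7, 0.4)

The green torus started near (8.7, 7.6) and ended near (11.4, 8.0).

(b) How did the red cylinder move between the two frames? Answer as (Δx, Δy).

(-1.3, -0.4)

The red cylinder started near (14.4, 2.1) and ended near (13.1, 1.7).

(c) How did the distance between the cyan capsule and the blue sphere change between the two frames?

+0.9

The distance was about 5.3 in the first image and 6.2 in the second, so they moved 0.9 units further apart.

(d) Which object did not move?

the yellow cube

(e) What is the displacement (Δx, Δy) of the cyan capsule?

(0.9, 1.7)

The cyan capsule was at about (6.2, 5.4) and moved to about (7.1, 7.1).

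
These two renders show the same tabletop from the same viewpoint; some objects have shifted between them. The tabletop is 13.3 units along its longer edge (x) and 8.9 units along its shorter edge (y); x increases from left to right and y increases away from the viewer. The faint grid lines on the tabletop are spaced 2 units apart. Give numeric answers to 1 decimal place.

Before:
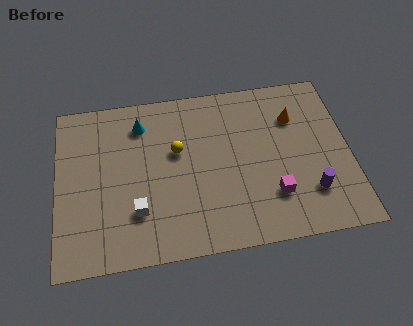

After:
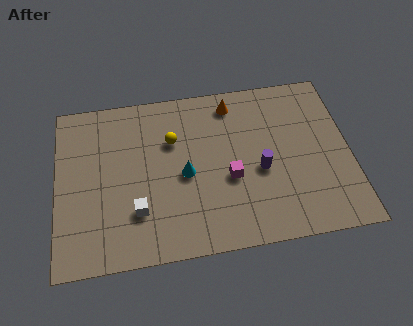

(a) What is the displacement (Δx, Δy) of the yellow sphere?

(-0.2, 0.6)

The yellow sphere started near (5.5, 5.4) and ended near (5.3, 6.0).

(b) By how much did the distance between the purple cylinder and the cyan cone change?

-5.5

Before: roughly 8.9 units apart; after: 3.4. That's 5.5 units closer together.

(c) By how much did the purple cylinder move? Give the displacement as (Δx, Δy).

(-2.2, 1.5)

The purple cylinder started near (11.4, 2.3) and ended near (9.2, 3.8).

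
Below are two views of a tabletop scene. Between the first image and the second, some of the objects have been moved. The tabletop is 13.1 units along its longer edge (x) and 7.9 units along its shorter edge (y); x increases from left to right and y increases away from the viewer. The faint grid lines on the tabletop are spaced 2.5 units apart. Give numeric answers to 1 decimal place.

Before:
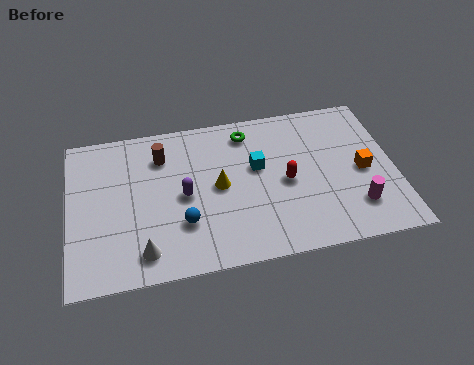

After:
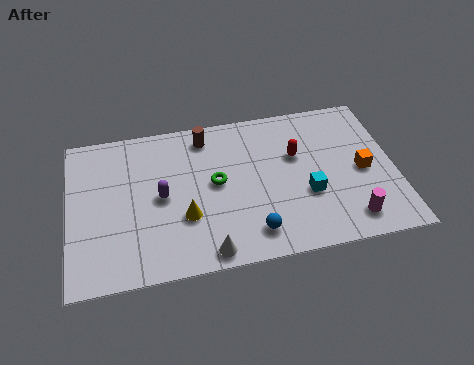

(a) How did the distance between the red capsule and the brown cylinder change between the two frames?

-1.4

Before: roughly 5.4 units apart; after: 4.0. That's 1.4 units closer together.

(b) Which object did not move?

the orange cube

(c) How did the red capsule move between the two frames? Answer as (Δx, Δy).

(0.5, 1.3)

The red capsule started near (8.7, 3.7) and ended near (9.2, 5.0).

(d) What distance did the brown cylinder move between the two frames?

1.9

The brown cylinder moved from about (3.8, 6.0) to (5.6, 6.7), a distance of √(1.8² + 0.7²) ≈ 1.9.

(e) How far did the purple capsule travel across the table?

0.9

From (4.6, 3.8) to (3.7, 3.9), the purple capsule covered √(0.9² + 0.1²) ≈ 0.9 units.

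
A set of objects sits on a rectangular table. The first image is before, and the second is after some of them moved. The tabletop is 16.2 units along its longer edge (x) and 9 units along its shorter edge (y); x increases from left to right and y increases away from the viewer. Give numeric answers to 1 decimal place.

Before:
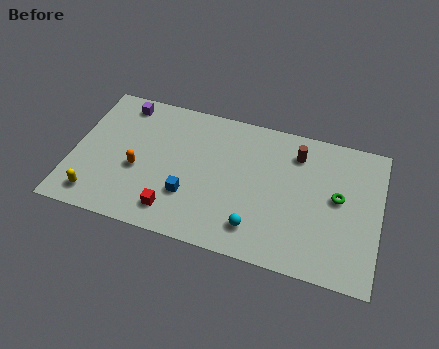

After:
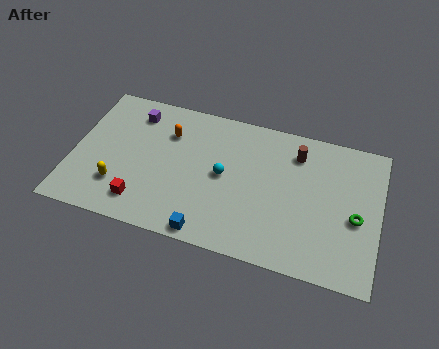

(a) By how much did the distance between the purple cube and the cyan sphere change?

-4.0

They were about 9.7 units apart before and 5.7 after — 4.0 units closer together.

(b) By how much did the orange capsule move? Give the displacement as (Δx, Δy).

(1.4, 2.8)

The orange capsule started near (3.5, 3.7) and ended near (4.9, 6.5).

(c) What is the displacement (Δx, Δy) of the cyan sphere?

(-1.9, 2.8)

The cyan sphere was at about (9.9, 1.8) and moved to about (8.0, 4.6).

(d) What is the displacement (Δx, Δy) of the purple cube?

(0.7, -0.5)

From the two frames, the purple cube sits at roughly (2.3, 7.8) before and (3.0, 7.3) after.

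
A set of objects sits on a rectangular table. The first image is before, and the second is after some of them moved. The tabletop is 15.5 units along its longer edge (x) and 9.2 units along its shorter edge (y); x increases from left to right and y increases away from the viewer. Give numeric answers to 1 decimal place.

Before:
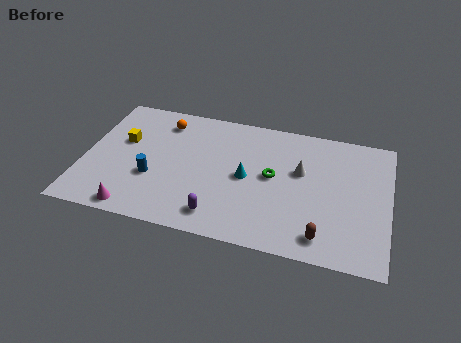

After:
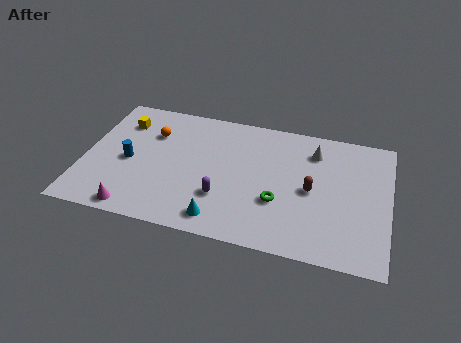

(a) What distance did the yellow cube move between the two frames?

1.4

The yellow cube moved from about (1.9, 5.6) to (1.7, 7.0), a distance of √(0.2² + 1.4²) ≈ 1.4.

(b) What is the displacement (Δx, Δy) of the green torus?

(0.4, -1.7)

From the two frames, the green torus sits at roughly (9.6, 4.9) before and (10.0, 3.2) after.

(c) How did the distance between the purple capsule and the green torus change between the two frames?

-1.4

Before: roughly 4.2 units apart; after: 2.8. That's 1.4 units closer together.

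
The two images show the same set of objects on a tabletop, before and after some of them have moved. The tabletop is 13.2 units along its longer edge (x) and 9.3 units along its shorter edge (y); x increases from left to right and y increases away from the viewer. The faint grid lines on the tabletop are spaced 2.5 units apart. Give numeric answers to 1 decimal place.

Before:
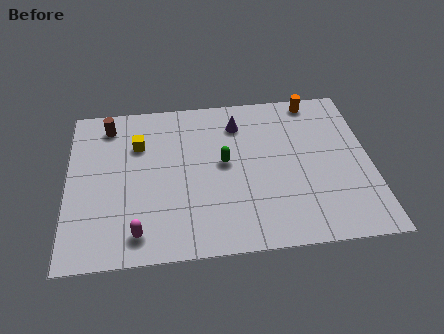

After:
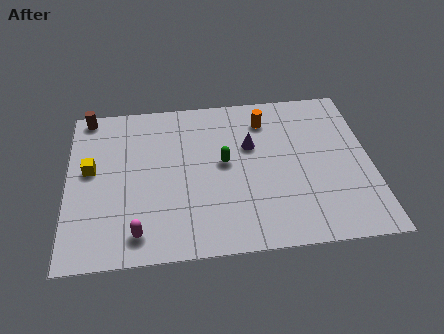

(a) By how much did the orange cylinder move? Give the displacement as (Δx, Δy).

(-2.2, -1.0)

The orange cylinder started near (10.9, 8.4) and ended near (8.7, 7.4).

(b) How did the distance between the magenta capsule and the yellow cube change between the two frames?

-0.8

The distance was about 5.1 in the first image and 4.3 in the second, so they moved 0.8 units closer together.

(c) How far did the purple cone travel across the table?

1.5

The purple cone was near (7.5, 7.3) before and (8.0, 5.9) after, so it travelled √(0.5² + 1.4²) ≈ 1.5 units.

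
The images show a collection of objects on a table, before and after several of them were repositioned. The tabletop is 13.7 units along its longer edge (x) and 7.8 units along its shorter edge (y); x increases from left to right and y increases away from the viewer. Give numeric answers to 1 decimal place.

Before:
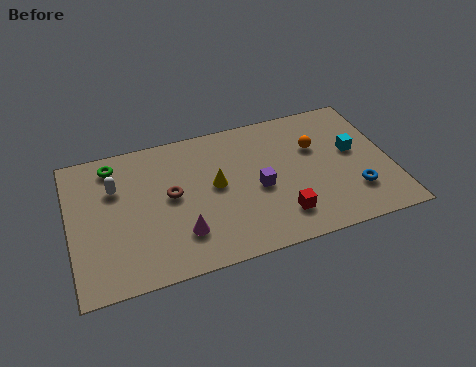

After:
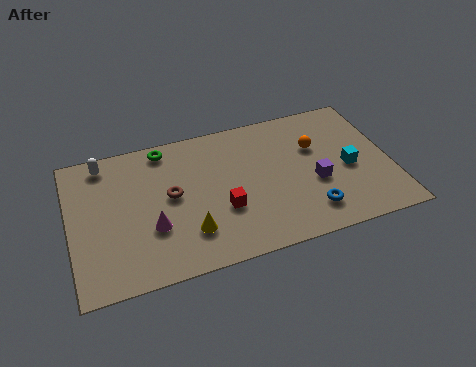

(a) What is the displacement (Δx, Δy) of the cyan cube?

(-0.3, -0.9)

From the two frames, the cyan cube sits at roughly (12.2, 4.4) before and (11.9, 3.5) after.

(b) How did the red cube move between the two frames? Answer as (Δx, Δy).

(-2.4, 1.1)

The red cube was at about (8.8, 1.7) and moved to about (6.4, 2.8).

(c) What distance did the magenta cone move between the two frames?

1.4

From (4.6, 2.0) to (3.4, 2.7), the magenta cone covered √(1.2² + 0.7²) ≈ 1.4 units.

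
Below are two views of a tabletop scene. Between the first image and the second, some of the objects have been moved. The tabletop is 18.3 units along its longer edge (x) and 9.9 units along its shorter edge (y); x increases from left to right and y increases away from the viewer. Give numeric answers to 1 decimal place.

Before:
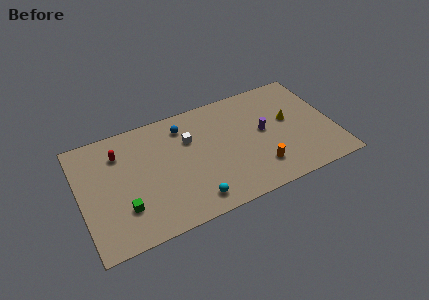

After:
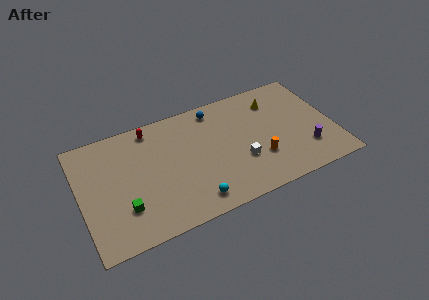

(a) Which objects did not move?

the cyan sphere and the green cube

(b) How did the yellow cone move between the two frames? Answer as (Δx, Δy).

(-0.8, 2.1)

From the two frames, the yellow cone sits at roughly (15.2, 5.6) before and (14.4, 7.7) after.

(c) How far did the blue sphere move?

2.5

The blue sphere moved from about (7.7, 8.0) to (10.1, 8.6), a distance of √(2.4² + 0.6²) ≈ 2.5.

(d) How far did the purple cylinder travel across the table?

3.9

The purple cylinder was near (13.3, 5.3) before and (16.1, 2.6) after, so it travelled √(2.8² + 2.7²) ≈ 3.9 units.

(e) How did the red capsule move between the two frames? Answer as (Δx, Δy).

(2.4, 1.2)

The red capsule was at about (3.0, 7.5) and moved to about (5.4, 8.7).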